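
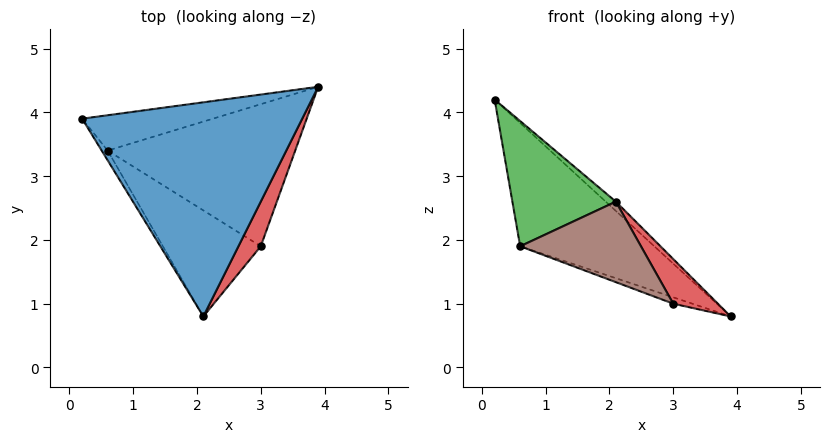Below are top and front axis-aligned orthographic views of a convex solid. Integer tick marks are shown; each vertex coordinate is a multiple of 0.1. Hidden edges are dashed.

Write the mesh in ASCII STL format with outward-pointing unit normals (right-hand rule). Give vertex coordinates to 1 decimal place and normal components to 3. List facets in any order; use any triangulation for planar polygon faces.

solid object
 facet normal 0.674 0.032 0.738
  outer loop
   vertex 2.1 0.8 2.6
   vertex 3.9 4.4 0.8
   vertex 0.2 3.9 4.2
  endloop
 endfacet
 facet normal -0.358 0.898 -0.257
  outer loop
   vertex 0.6 3.4 1.9
   vertex 0.2 3.9 4.2
   vertex 3.9 4.4 0.8
  endloop
 endfacet
 facet normal -0.861 -0.507 -0.039
  outer loop
   vertex 0.6 3.4 1.9
   vertex 2.1 0.8 2.6
   vertex 0.2 3.9 4.2
  endloop
 endfacet
 facet normal 0.905 -0.302 0.302
  outer loop
   vertex 3.0 1.9 1.0
   vertex 3.9 4.4 0.8
   vertex 2.1 0.8 2.6
  endloop
 endfacet
 facet normal -0.327 0.042 -0.944
  outer loop
   vertex 3.0 1.9 1.0
   vertex 0.6 3.4 1.9
   vertex 3.9 4.4 0.8
  endloop
 endfacet
 facet normal -0.560 -0.501 -0.660
  outer loop
   vertex 3.0 1.9 1.0
   vertex 2.1 0.8 2.6
   vertex 0.6 3.4 1.9
  endloop
 endfacet
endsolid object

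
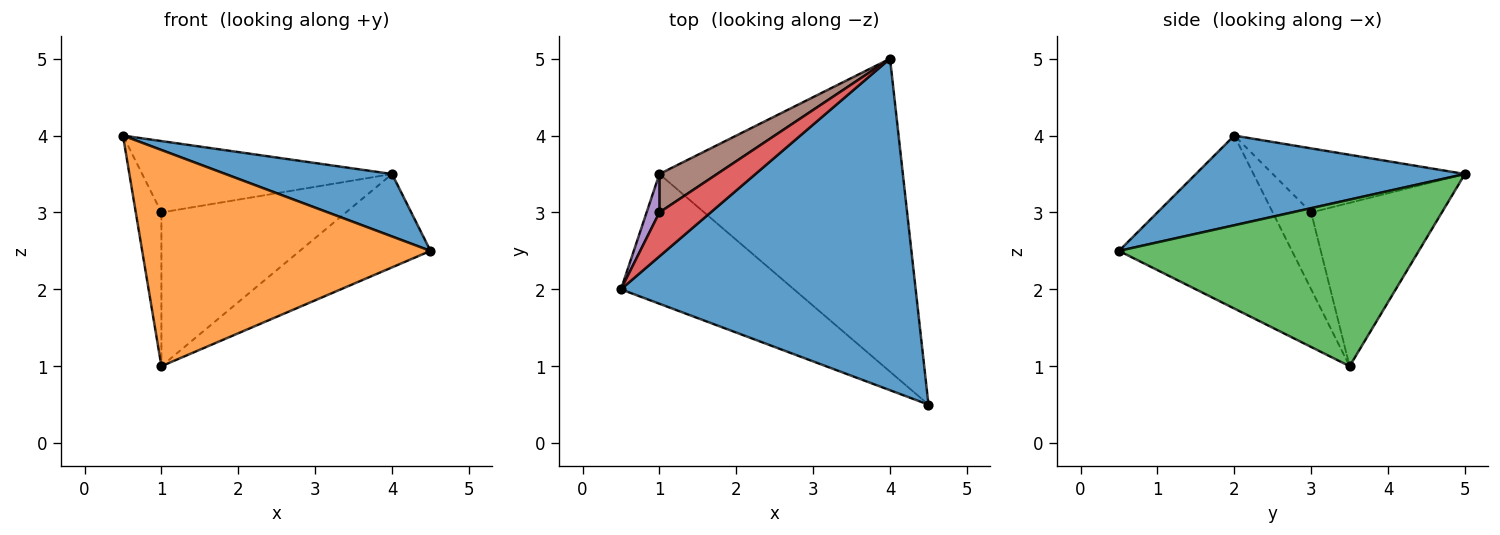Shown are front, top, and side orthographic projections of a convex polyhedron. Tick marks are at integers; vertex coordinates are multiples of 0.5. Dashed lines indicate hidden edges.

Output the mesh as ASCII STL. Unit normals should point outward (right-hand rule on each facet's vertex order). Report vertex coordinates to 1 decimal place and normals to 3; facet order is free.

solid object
 facet normal 0.287 -0.177 0.942
  outer loop
   vertex 4.0 5.0 3.5
   vertex 0.5 2.0 4.0
   vertex 4.5 0.5 2.5
  endloop
 endfacet
 facet normal -0.457 -0.762 -0.457
  outer loop
   vertex 1.0 3.5 1.0
   vertex 4.5 0.5 2.5
   vertex 0.5 2.0 4.0
  endloop
 endfacet
 facet normal 0.548 0.239 -0.801
  outer loop
   vertex 1.0 3.5 1.0
   vertex 4.0 5.0 3.5
   vertex 4.5 0.5 2.5
  endloop
 endfacet
 facet normal -0.548 0.712 0.438
  outer loop
   vertex 1.0 3.0 3.0
   vertex 0.5 2.0 4.0
   vertex 4.0 5.0 3.5
  endloop
 endfacet
 facet normal -0.824 0.549 0.137
  outer loop
   vertex 1.0 3.0 3.0
   vertex 1.0 3.5 1.0
   vertex 0.5 2.0 4.0
  endloop
 endfacet
 facet normal -0.566 0.800 0.200
  outer loop
   vertex 1.0 3.0 3.0
   vertex 4.0 5.0 3.5
   vertex 1.0 3.5 1.0
  endloop
 endfacet
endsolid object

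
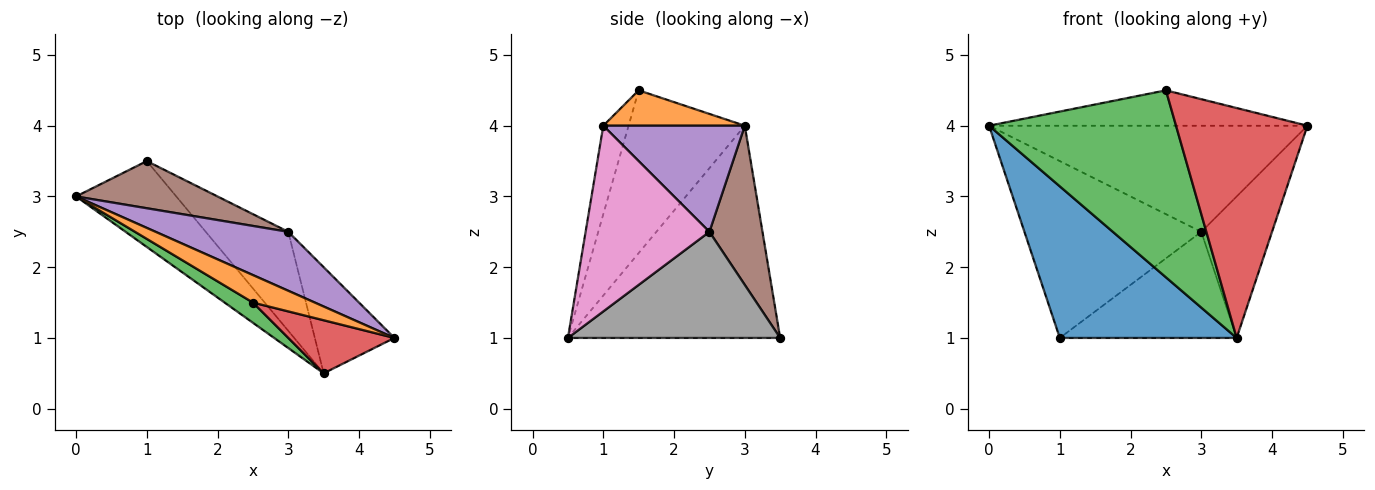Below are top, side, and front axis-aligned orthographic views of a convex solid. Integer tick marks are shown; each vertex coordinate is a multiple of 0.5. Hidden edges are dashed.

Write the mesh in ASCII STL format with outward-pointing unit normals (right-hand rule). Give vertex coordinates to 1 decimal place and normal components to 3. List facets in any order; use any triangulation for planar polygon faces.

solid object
 facet normal -0.722 -0.602 -0.341
  outer loop
   vertex 1.0 3.5 1.0
   vertex 3.5 0.5 1.0
   vertex 0.0 3.0 4.0
  endloop
 endfacet
 facet normal 0.331 0.745 0.579
  outer loop
   vertex 2.5 1.5 4.5
   vertex 4.5 1.0 4.0
   vertex 0.0 3.0 4.0
  endloop
 endfacet
 facet normal -0.526 -0.846 0.091
  outer loop
   vertex 2.5 1.5 4.5
   vertex 0.0 3.0 4.0
   vertex 3.5 0.5 1.0
  endloop
 endfacet
 facet normal -0.184 -0.958 0.221
  outer loop
   vertex 2.5 1.5 4.5
   vertex 3.5 0.5 1.0
   vertex 4.5 1.0 4.0
  endloop
 endfacet
 facet normal 0.362 0.815 0.453
  outer loop
   vertex 3.0 2.5 2.5
   vertex 0.0 3.0 4.0
   vertex 4.5 1.0 4.0
  endloop
 endfacet
 facet normal 0.278 0.928 0.247
  outer loop
   vertex 3.0 2.5 2.5
   vertex 1.0 3.5 1.0
   vertex 0.0 3.0 4.0
  endloop
 endfacet
 facet normal 0.814 0.465 -0.349
  outer loop
   vertex 3.0 2.5 2.5
   vertex 4.5 1.0 4.0
   vertex 3.5 0.5 1.0
  endloop
 endfacet
 facet normal 0.659 0.550 -0.513
  outer loop
   vertex 3.0 2.5 2.5
   vertex 3.5 0.5 1.0
   vertex 1.0 3.5 1.0
  endloop
 endfacet
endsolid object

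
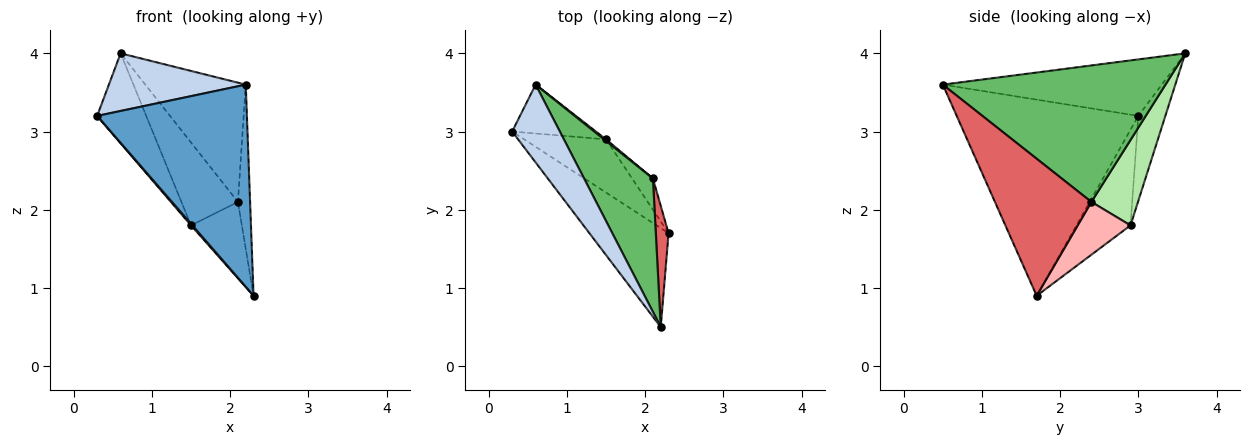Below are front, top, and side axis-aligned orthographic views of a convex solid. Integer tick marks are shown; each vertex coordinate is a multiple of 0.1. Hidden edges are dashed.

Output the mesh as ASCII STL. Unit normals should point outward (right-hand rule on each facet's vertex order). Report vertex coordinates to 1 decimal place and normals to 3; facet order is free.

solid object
 facet normal -0.737 -0.607 -0.297
  outer loop
   vertex 2.2 0.5 3.6
   vertex 0.3 3.0 3.2
   vertex 2.3 1.7 0.9
  endloop
 endfacet
 facet normal -0.690 -0.431 0.582
  outer loop
   vertex 0.6 3.6 4.0
   vertex 0.3 3.0 3.2
   vertex 2.2 0.5 3.6
  endloop
 endfacet
 facet normal -0.760 -0.019 -0.650
  outer loop
   vertex 1.5 2.9 1.8
   vertex 2.3 1.7 0.9
   vertex 0.3 3.0 3.2
  endloop
 endfacet
 facet normal -0.436 0.791 -0.430
  outer loop
   vertex 1.5 2.9 1.8
   vertex 0.3 3.0 3.2
   vertex 0.6 3.6 4.0
  endloop
 endfacet
 facet normal 0.828 0.374 0.418
  outer loop
   vertex 2.1 2.4 2.1
   vertex 0.6 3.6 4.0
   vertex 2.2 0.5 3.6
  endloop
 endfacet
 facet normal 0.636 0.772 0.015
  outer loop
   vertex 2.1 2.4 2.1
   vertex 1.5 2.9 1.8
   vertex 0.6 3.6 4.0
  endloop
 endfacet
 facet normal 0.988 0.125 0.092
  outer loop
   vertex 2.1 2.4 2.1
   vertex 2.2 0.5 3.6
   vertex 2.3 1.7 0.9
  endloop
 endfacet
 facet normal 0.693 0.667 -0.274
  outer loop
   vertex 2.1 2.4 2.1
   vertex 2.3 1.7 0.9
   vertex 1.5 2.9 1.8
  endloop
 endfacet
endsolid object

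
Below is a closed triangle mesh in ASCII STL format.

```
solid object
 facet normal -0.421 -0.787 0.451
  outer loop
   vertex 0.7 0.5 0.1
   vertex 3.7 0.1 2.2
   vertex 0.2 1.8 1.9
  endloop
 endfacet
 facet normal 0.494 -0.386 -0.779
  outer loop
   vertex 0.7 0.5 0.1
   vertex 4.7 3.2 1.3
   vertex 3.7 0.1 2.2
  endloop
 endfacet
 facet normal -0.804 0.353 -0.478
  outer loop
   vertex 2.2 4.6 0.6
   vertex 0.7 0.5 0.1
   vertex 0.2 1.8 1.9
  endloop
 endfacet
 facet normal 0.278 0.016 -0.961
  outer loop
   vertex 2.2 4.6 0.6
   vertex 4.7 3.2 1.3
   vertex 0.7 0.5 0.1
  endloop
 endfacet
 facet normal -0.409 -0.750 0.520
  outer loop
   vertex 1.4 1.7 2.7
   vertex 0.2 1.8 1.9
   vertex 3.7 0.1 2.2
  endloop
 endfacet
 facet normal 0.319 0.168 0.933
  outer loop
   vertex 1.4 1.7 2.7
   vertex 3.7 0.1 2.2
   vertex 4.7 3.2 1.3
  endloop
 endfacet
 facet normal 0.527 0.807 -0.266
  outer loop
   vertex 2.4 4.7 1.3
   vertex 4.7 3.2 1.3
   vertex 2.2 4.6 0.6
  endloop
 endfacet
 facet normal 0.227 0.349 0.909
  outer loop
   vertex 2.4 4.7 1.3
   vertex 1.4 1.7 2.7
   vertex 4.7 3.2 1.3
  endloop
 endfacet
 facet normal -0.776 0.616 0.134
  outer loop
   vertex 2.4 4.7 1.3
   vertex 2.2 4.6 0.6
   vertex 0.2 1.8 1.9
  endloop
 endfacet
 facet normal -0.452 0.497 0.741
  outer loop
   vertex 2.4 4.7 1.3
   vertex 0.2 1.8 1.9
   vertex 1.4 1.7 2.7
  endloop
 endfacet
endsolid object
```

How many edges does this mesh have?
15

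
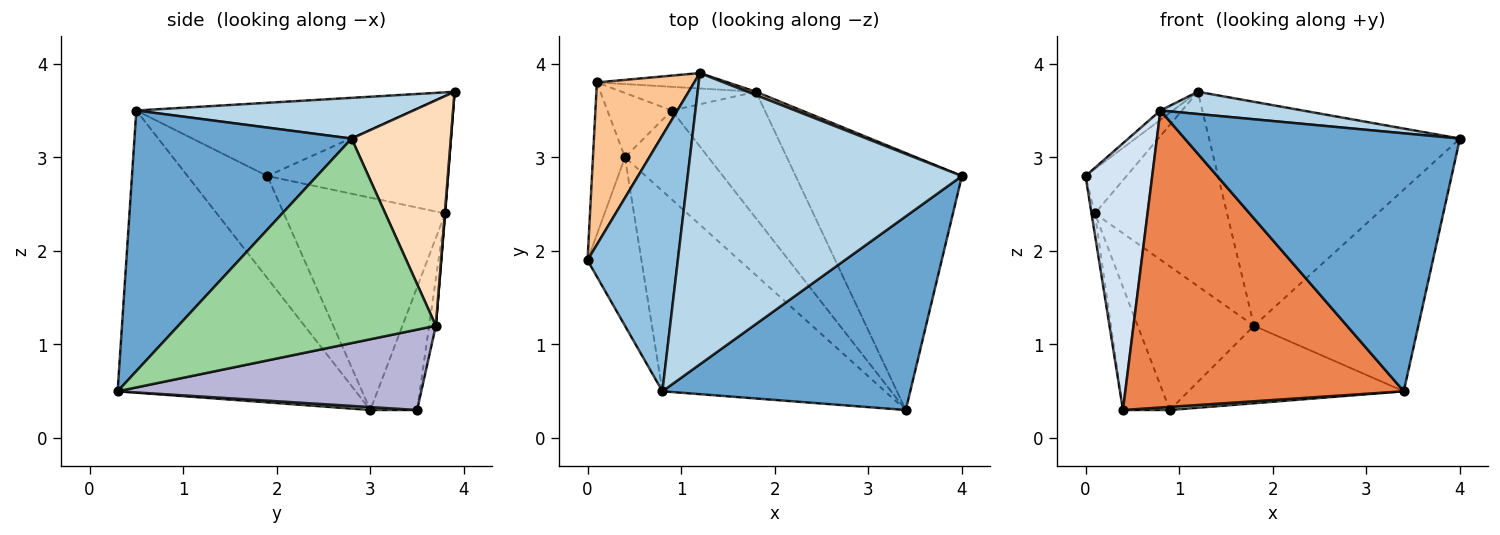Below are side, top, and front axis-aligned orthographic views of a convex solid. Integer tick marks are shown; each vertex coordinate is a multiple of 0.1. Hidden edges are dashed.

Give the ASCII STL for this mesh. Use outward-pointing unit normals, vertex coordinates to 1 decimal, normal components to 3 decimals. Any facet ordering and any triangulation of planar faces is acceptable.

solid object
 facet normal 0.534 -0.676 0.508
  outer loop
   vertex 0.8 0.5 3.5
   vertex 3.4 0.3 0.5
   vertex 4.0 2.8 3.2
  endloop
 endfacet
 facet normal -0.630 0.028 0.776
  outer loop
   vertex 0.8 0.5 3.5
   vertex 1.2 3.9 3.7
   vertex 0.0 1.9 2.8
  endloop
 endfacet
 facet normal 0.147 -0.075 0.986
  outer loop
   vertex 0.8 0.5 3.5
   vertex 4.0 2.8 3.2
   vertex 1.2 3.9 3.7
  endloop
 endfacet
 facet normal -0.711 -0.594 -0.375
  outer loop
   vertex 0.8 0.5 3.5
   vertex 0.0 1.9 2.8
   vertex 0.4 3.0 0.3
  endloop
 endfacet
 facet normal -0.578 -0.676 -0.456
  outer loop
   vertex 0.8 0.5 3.5
   vertex 0.4 3.0 0.3
   vertex 3.4 0.3 0.5
  endloop
 endfacet
 facet normal -0.989 0.021 -0.149
  outer loop
   vertex 0.1 3.8 2.4
   vertex 0.4 3.0 0.3
   vertex 0.0 1.9 2.8
  endloop
 endfacet
 facet normal -0.758 0.172 0.629
  outer loop
   vertex 0.1 3.8 2.4
   vertex 0.0 1.9 2.8
   vertex 1.2 3.9 3.7
  endloop
 endfacet
 facet normal 0.368 0.930 0.014
  outer loop
   vertex 1.8 3.7 1.2
   vertex 1.2 3.9 3.7
   vertex 4.0 2.8 3.2
  endloop
 endfacet
 facet normal 0.003 0.997 -0.079
  outer loop
   vertex 1.8 3.7 1.2
   vertex 0.1 3.8 2.4
   vertex 1.2 3.9 3.7
  endloop
 endfacet
 facet normal 0.695 0.444 -0.565
  outer loop
   vertex 1.8 3.7 1.2
   vertex 4.0 2.8 3.2
   vertex 3.4 0.3 0.5
  endloop
 endfacet
 facet normal 0.035 -0.035 -0.999
  outer loop
   vertex 0.9 3.5 0.3
   vertex 3.4 0.3 0.5
   vertex 0.4 3.0 0.3
  endloop
 endfacet
 facet normal -0.663 0.663 -0.347
  outer loop
   vertex 0.9 3.5 0.3
   vertex 0.4 3.0 0.3
   vertex 0.1 3.8 2.4
  endloop
 endfacet
 facet normal -0.057 0.985 -0.162
  outer loop
   vertex 0.9 3.5 0.3
   vertex 0.1 3.8 2.4
   vertex 1.8 3.7 1.2
  endloop
 endfacet
 facet normal 0.593 0.420 -0.687
  outer loop
   vertex 0.9 3.5 0.3
   vertex 1.8 3.7 1.2
   vertex 3.4 0.3 0.5
  endloop
 endfacet
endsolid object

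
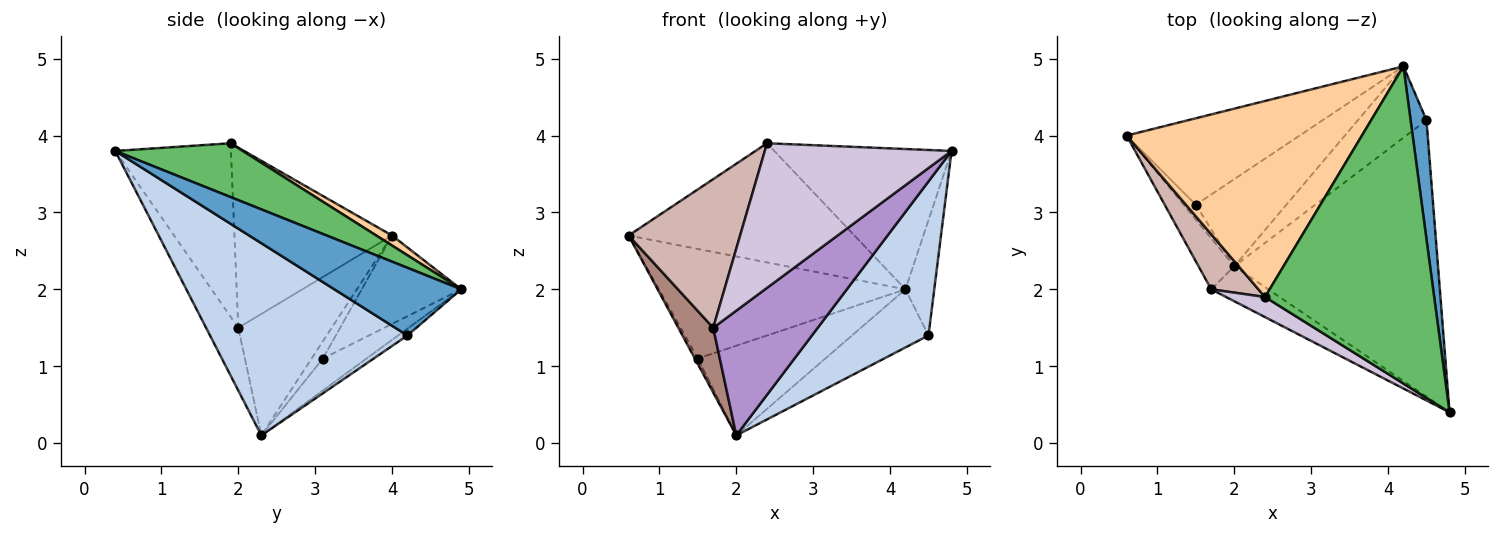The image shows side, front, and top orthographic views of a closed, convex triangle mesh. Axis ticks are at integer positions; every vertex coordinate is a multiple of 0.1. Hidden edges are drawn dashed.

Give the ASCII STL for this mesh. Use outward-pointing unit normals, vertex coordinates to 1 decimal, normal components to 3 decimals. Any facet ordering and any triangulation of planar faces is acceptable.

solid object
 facet normal 0.951 0.216 0.223
  outer loop
   vertex 4.5 4.2 1.4
   vertex 4.2 4.9 2.0
   vertex 4.8 0.4 3.8
  endloop
 endfacet
 facet normal 0.636 -0.376 -0.674
  outer loop
   vertex 4.5 4.2 1.4
   vertex 4.8 0.4 3.8
   vertex 2.0 2.3 0.1
  endloop
 endfacet
 facet normal -0.077 0.630 -0.773
  outer loop
   vertex 4.5 4.2 1.4
   vertex 2.0 2.3 0.1
   vertex 4.2 4.9 2.0
  endloop
 endfacet
 facet normal 0.036 0.519 0.854
  outer loop
   vertex 2.4 1.9 3.9
   vertex 4.2 4.9 2.0
   vertex 0.6 4.0 2.7
  endloop
 endfacet
 facet normal 0.279 0.388 0.878
  outer loop
   vertex 2.4 1.9 3.9
   vertex 4.8 0.4 3.8
   vertex 4.2 4.9 2.0
  endloop
 endfacet
 facet normal -0.302 0.748 -0.591
  outer loop
   vertex 1.5 3.1 1.1
   vertex 0.6 4.0 2.7
   vertex 4.2 4.9 2.0
  endloop
 endfacet
 facet normal -0.797 0.210 -0.566
  outer loop
   vertex 1.5 3.1 1.1
   vertex 2.0 2.3 0.1
   vertex 0.6 4.0 2.7
  endloop
 endfacet
 facet normal -0.239 0.697 -0.677
  outer loop
   vertex 1.5 3.1 1.1
   vertex 4.2 4.9 2.0
   vertex 2.0 2.3 0.1
  endloop
 endfacet
 facet normal -0.284 -0.923 -0.259
  outer loop
   vertex 1.7 2.0 1.5
   vertex 2.0 2.3 0.1
   vertex 4.8 0.4 3.8
  endloop
 endfacet
 facet normal -0.523 -0.844 0.117
  outer loop
   vertex 1.7 2.0 1.5
   vertex 4.8 0.4 3.8
   vertex 2.4 1.9 3.9
  endloop
 endfacet
 facet normal -0.903 -0.337 -0.266
  outer loop
   vertex 1.7 2.0 1.5
   vertex 0.6 4.0 2.7
   vertex 2.0 2.3 0.1
  endloop
 endfacet
 facet normal -0.798 -0.565 0.209
  outer loop
   vertex 1.7 2.0 1.5
   vertex 2.4 1.9 3.9
   vertex 0.6 4.0 2.7
  endloop
 endfacet
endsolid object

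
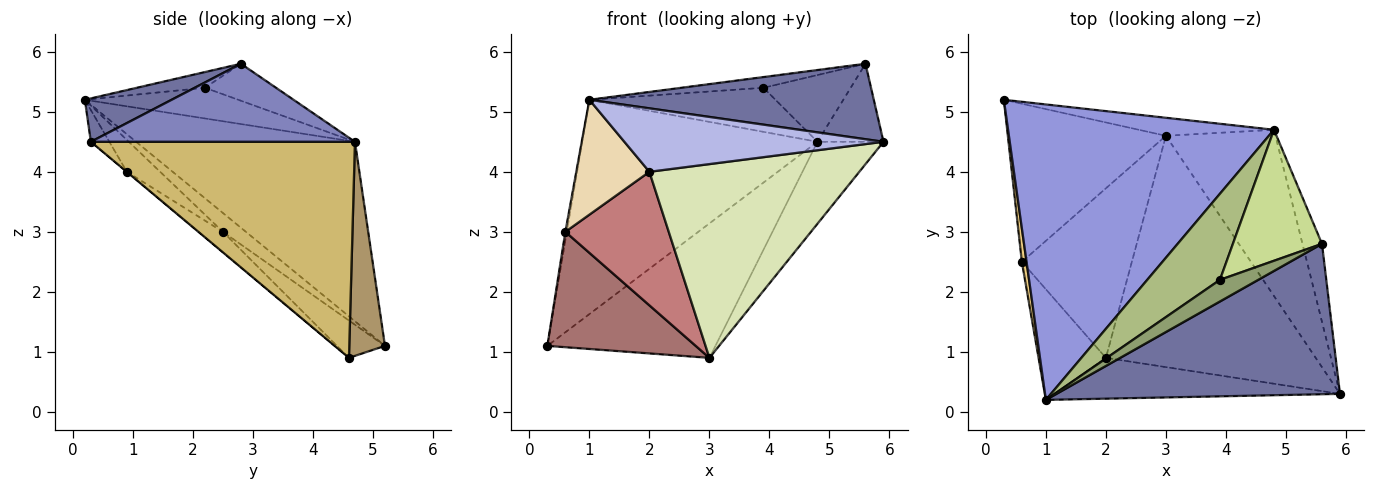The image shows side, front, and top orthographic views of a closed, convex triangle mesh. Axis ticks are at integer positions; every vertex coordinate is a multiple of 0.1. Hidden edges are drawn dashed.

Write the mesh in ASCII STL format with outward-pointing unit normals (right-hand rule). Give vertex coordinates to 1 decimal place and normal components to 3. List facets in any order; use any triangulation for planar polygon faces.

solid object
 facet normal 0.136 -0.444 0.886
  outer loop
   vertex 5.6 2.8 5.8
   vertex 1.0 0.2 5.2
   vertex 5.9 0.3 4.5
  endloop
 endfacet
 facet normal 0.943 0.236 -0.236
  outer loop
   vertex 4.8 4.7 4.5
   vertex 5.6 2.8 5.8
   vertex 5.9 0.3 4.5
  endloop
 endfacet
 facet normal -0.479 0.515 0.710
  outer loop
   vertex 4.8 4.7 4.5
   vertex 0.3 5.2 1.1
   vertex 1.0 0.2 5.2
  endloop
 endfacet
 facet normal -0.060 -0.840 -0.540
  outer loop
   vertex 2.0 0.9 4.0
   vertex 5.9 0.3 4.5
   vertex 1.0 0.2 5.2
  endloop
 endfacet
 facet normal -0.345 0.416 0.842
  outer loop
   vertex 3.9 2.2 5.4
   vertex 1.0 0.2 5.2
   vertex 5.6 2.8 5.8
  endloop
 endfacet
 facet normal -0.352 0.427 0.833
  outer loop
   vertex 3.9 2.2 5.4
   vertex 4.8 4.7 4.5
   vertex 1.0 0.2 5.2
  endloop
 endfacet
 facet normal -0.347 0.426 0.836
  outer loop
   vertex 3.9 2.2 5.4
   vertex 5.6 2.8 5.8
   vertex 4.8 4.7 4.5
  endloop
 endfacet
 facet normal -0.001 -0.642 -0.767
  outer loop
   vertex 3.0 4.6 0.9
   vertex 5.9 0.3 4.5
   vertex 2.0 0.9 4.0
  endloop
 endfacet
 facet normal 0.206 0.970 -0.130
  outer loop
   vertex 3.0 4.6 0.9
   vertex 0.3 5.2 1.1
   vertex 4.8 4.7 4.5
  endloop
 endfacet
 facet normal 0.871 0.218 -0.441
  outer loop
   vertex 3.0 4.6 0.9
   vertex 4.8 4.7 4.5
   vertex 5.9 0.3 4.5
  endloop
 endfacet
 facet normal -0.969 0.062 0.241
  outer loop
   vertex 0.6 2.5 3.0
   vertex 1.0 0.2 5.2
   vertex 0.3 5.2 1.1
  endloop
 endfacet
 facet normal -0.312 -0.685 -0.659
  outer loop
   vertex 0.6 2.5 3.0
   vertex 2.0 0.9 4.0
   vertex 1.0 0.2 5.2
  endloop
 endfacet
 facet normal -0.187 -0.579 -0.793
  outer loop
   vertex 0.6 2.5 3.0
   vertex 0.3 5.2 1.1
   vertex 3.0 4.6 0.9
  endloop
 endfacet
 facet normal -0.144 -0.612 -0.777
  outer loop
   vertex 0.6 2.5 3.0
   vertex 3.0 4.6 0.9
   vertex 2.0 0.9 4.0
  endloop
 endfacet
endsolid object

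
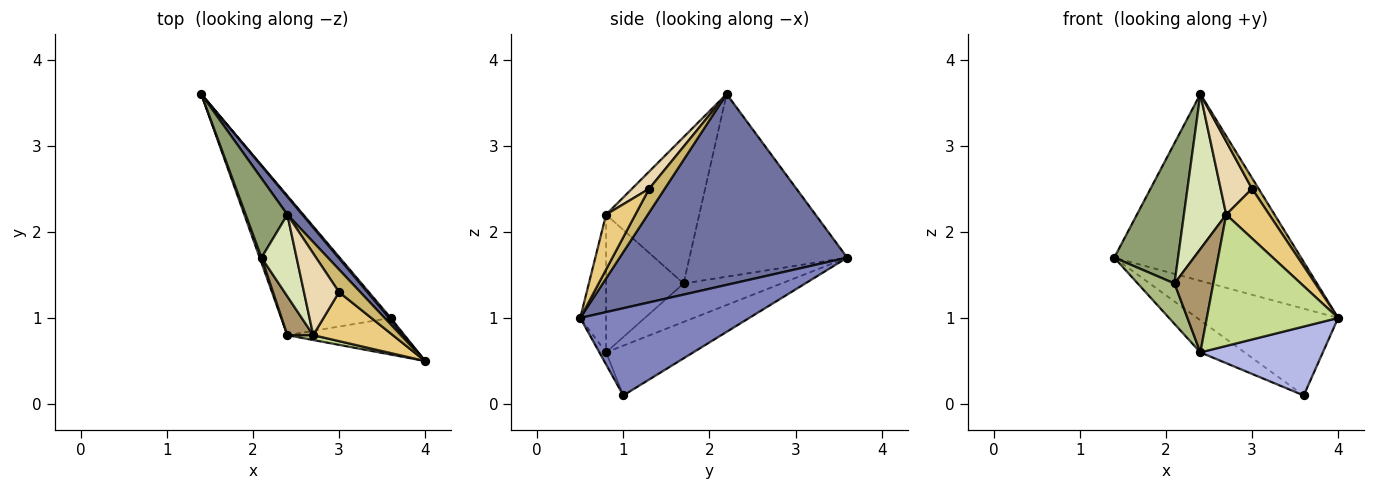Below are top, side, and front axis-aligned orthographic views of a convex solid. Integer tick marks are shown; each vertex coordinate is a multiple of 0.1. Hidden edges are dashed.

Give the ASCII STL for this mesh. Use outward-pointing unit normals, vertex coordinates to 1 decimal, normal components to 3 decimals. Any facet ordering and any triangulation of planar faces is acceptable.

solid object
 facet normal 0.771 0.633 0.061
  outer loop
   vertex 2.4 2.2 3.6
   vertex 4.0 0.5 1.0
   vertex 1.4 3.6 1.7
  endloop
 endfacet
 facet normal 0.768 0.641 0.015
  outer loop
   vertex 3.6 1.0 0.1
   vertex 1.4 3.6 1.7
   vertex 4.0 0.5 1.0
  endloop
 endfacet
 facet normal -0.405 0.205 -0.891
  outer loop
   vertex 2.4 0.8 0.6
   vertex 1.4 3.6 1.7
   vertex 3.6 1.0 0.1
  endloop
 endfacet
 facet normal -0.048 -0.882 -0.469
  outer loop
   vertex 2.4 0.8 0.6
   vertex 3.6 1.0 0.1
   vertex 4.0 0.5 1.0
  endloop
 endfacet
 facet normal -0.907 -0.367 0.207
  outer loop
   vertex 2.1 1.7 1.4
   vertex 2.4 2.2 3.6
   vertex 1.4 3.6 1.7
  endloop
 endfacet
 facet normal -0.935 -0.352 0.045
  outer loop
   vertex 2.1 1.7 1.4
   vertex 1.4 3.6 1.7
   vertex 2.4 0.8 0.6
  endloop
 endfacet
 facet normal -0.193 -0.981 0.036
  outer loop
   vertex 2.7 0.8 2.2
   vertex 2.4 0.8 0.6
   vertex 4.0 0.5 1.0
  endloop
 endfacet
 facet normal -0.890 -0.404 0.213
  outer loop
   vertex 2.7 0.8 2.2
   vertex 2.4 2.2 3.6
   vertex 2.1 1.7 1.4
  endloop
 endfacet
 facet normal -0.882 -0.441 0.165
  outer loop
   vertex 2.7 0.8 2.2
   vertex 2.1 1.7 1.4
   vertex 2.4 0.8 0.6
  endloop
 endfacet
 facet normal 0.711 -0.302 0.635
  outer loop
   vertex 3.0 1.3 2.5
   vertex 4.0 0.5 1.0
   vertex 2.4 2.2 3.6
  endloop
 endfacet
 facet normal 0.436 -0.641 0.632
  outer loop
   vertex 3.0 1.3 2.5
   vertex 2.7 0.8 2.2
   vertex 4.0 0.5 1.0
  endloop
 endfacet
 facet normal 0.344 -0.626 0.700
  outer loop
   vertex 3.0 1.3 2.5
   vertex 2.4 2.2 3.6
   vertex 2.7 0.8 2.2
  endloop
 endfacet
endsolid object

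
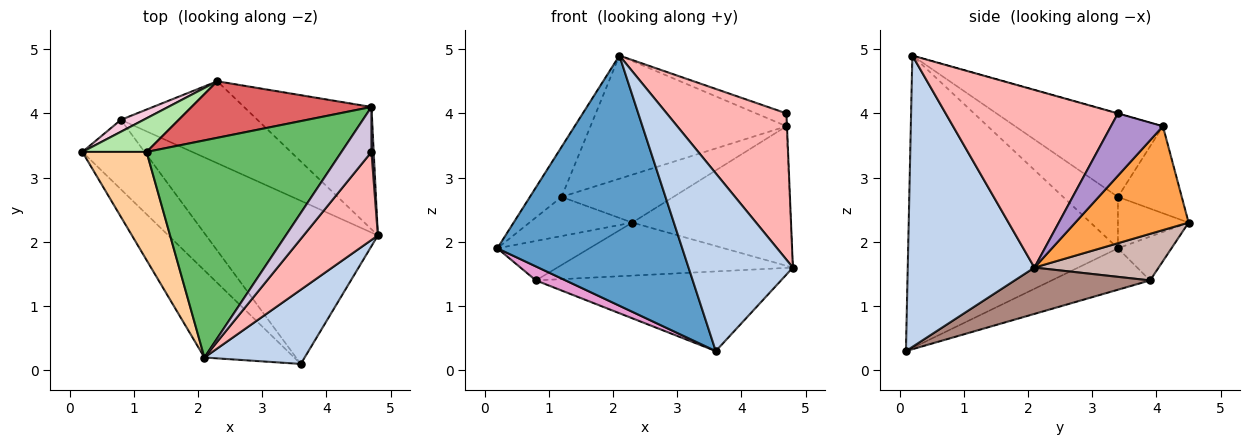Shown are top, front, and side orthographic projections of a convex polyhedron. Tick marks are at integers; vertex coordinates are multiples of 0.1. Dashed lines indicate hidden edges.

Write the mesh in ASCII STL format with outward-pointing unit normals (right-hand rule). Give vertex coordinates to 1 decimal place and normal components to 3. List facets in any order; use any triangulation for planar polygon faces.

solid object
 facet normal -0.731 -0.644 -0.224
  outer loop
   vertex 3.6 0.1 0.3
   vertex 2.1 0.2 4.9
   vertex 0.2 3.4 1.9
  endloop
 endfacet
 facet normal 0.746 -0.614 0.257
  outer loop
   vertex 3.6 0.1 0.3
   vertex 4.8 2.1 1.6
   vertex 2.1 0.2 4.9
  endloop
 endfacet
 facet normal 0.473 0.662 -0.581
  outer loop
   vertex 2.3 4.5 2.3
   vertex 4.7 4.1 3.8
   vertex 4.8 2.1 1.6
  endloop
 endfacet
 facet normal -0.588 0.340 0.734
  outer loop
   vertex 1.2 3.4 2.7
   vertex 0.2 3.4 1.9
   vertex 2.1 0.2 4.9
  endloop
 endfacet
 facet normal -0.349 0.462 0.815
  outer loop
   vertex 1.2 3.4 2.7
   vertex 2.1 0.2 4.9
   vertex 4.7 4.1 3.8
  endloop
 endfacet
 facet normal -0.462 0.672 0.578
  outer loop
   vertex 1.2 3.4 2.7
   vertex 2.3 4.5 2.3
   vertex 0.2 3.4 1.9
  endloop
 endfacet
 facet normal -0.346 0.607 0.716
  outer loop
   vertex 1.2 3.4 2.7
   vertex 4.7 4.1 3.8
   vertex 2.3 4.5 2.3
  endloop
 endfacet
 facet normal 0.777 -0.540 0.325
  outer loop
   vertex 4.7 3.4 4.0
   vertex 2.1 0.2 4.9
   vertex 4.8 2.1 1.6
  endloop
 endfacet
 facet normal 0.999 0.010 0.036
  outer loop
   vertex 4.7 3.4 4.0
   vertex 4.8 2.1 1.6
   vertex 4.7 4.1 3.8
  endloop
 endfacet
 facet normal -0.005 0.275 0.962
  outer loop
   vertex 4.7 3.4 4.0
   vertex 4.7 4.1 3.8
   vertex 2.1 0.2 4.9
  endloop
 endfacet
 facet normal 0.236 0.426 -0.873
  outer loop
   vertex 0.8 3.9 1.4
   vertex 4.8 2.1 1.6
   vertex 3.6 0.1 0.3
  endloop
 endfacet
 facet normal 0.275 0.522 -0.807
  outer loop
   vertex 0.8 3.9 1.4
   vertex 2.3 4.5 2.3
   vertex 4.8 2.1 1.6
  endloop
 endfacet
 facet normal -0.547 -0.165 -0.821
  outer loop
   vertex 0.8 3.9 1.4
   vertex 3.6 0.1 0.3
   vertex 0.2 3.4 1.9
  endloop
 endfacet
 facet normal -0.486 0.836 0.253
  outer loop
   vertex 0.8 3.9 1.4
   vertex 0.2 3.4 1.9
   vertex 2.3 4.5 2.3
  endloop
 endfacet
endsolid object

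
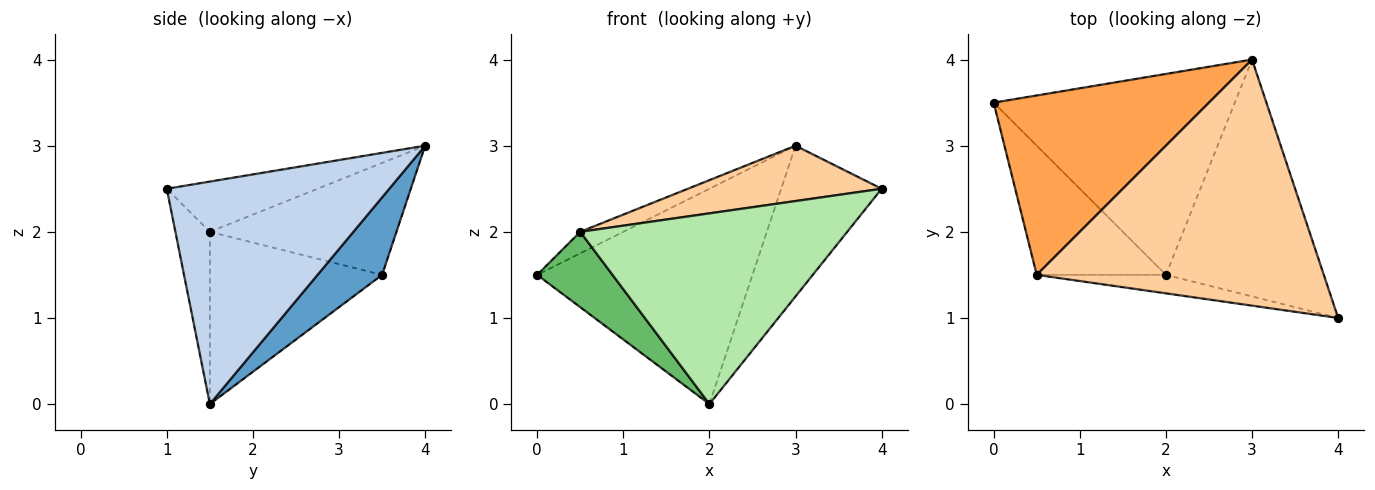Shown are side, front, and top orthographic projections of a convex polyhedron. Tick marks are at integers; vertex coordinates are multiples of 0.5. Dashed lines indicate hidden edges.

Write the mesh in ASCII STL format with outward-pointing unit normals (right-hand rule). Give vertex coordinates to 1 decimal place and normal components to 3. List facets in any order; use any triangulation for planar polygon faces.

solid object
 facet normal 0.214 0.714 -0.666
  outer loop
   vertex 2.0 1.5 0.0
   vertex 0.0 3.5 1.5
   vertex 3.0 4.0 3.0
  endloop
 endfacet
 facet normal 0.765 0.346 -0.543
  outer loop
   vertex 2.0 1.5 0.0
   vertex 3.0 4.0 3.0
   vertex 4.0 1.0 2.5
  endloop
 endfacet
 facet normal -0.459 0.106 0.882
  outer loop
   vertex 0.5 1.5 2.0
   vertex 3.0 4.0 3.0
   vertex 0.0 3.5 1.5
  endloop
 endfacet
 facet normal -0.168 -0.216 0.962
  outer loop
   vertex 0.5 1.5 2.0
   vertex 4.0 1.0 2.5
   vertex 3.0 4.0 3.0
  endloop
 endfacet
 facet normal -0.755 -0.330 -0.566
  outer loop
   vertex 0.5 1.5 2.0
   vertex 0.0 3.5 1.5
   vertex 2.0 1.5 0.0
  endloop
 endfacet
 facet normal -0.127 -0.987 -0.096
  outer loop
   vertex 0.5 1.5 2.0
   vertex 2.0 1.5 0.0
   vertex 4.0 1.0 2.5
  endloop
 endfacet
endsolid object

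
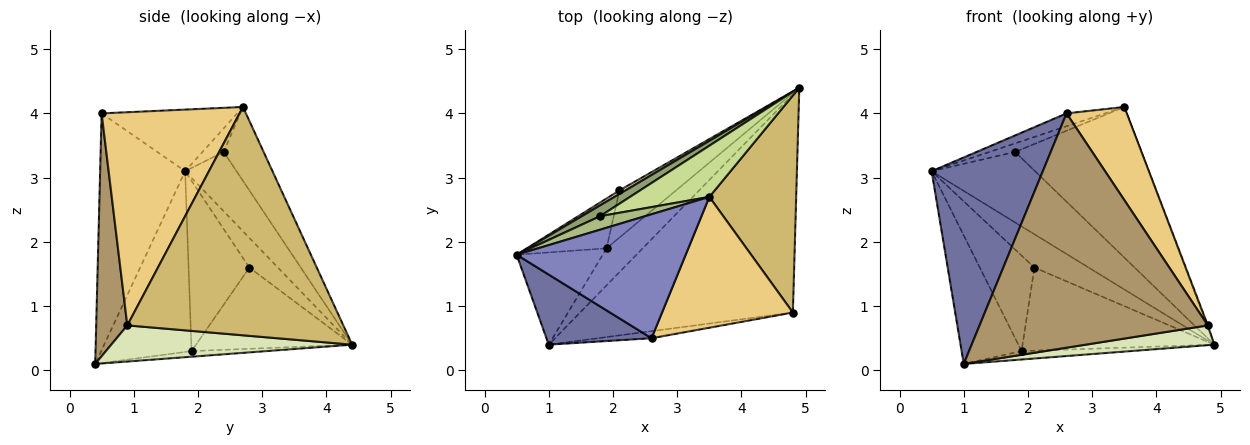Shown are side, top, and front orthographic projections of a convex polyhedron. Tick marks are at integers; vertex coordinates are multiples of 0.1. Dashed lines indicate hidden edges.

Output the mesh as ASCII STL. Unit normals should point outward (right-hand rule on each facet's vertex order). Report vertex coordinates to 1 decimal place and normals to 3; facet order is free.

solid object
 facet normal -0.586 -0.767 0.260
  outer loop
   vertex 2.6 0.5 4.0
   vertex 0.5 1.8 3.1
   vertex 1.0 0.4 0.1
  endloop
 endfacet
 facet normal -0.341 0.097 0.935
  outer loop
   vertex 2.6 0.5 4.0
   vertex 3.5 2.7 4.1
   vertex 0.5 1.8 3.1
  endloop
 endfacet
 facet normal -0.774 0.514 -0.369
  outer loop
   vertex 1.9 1.9 0.3
   vertex 1.0 0.4 0.1
   vertex 0.5 1.8 3.1
  endloop
 endfacet
 facet normal -0.150 0.219 -0.964
  outer loop
   vertex 1.9 1.9 0.3
   vertex 4.9 4.4 0.4
   vertex 1.0 0.4 0.1
  endloop
 endfacet
 facet normal -0.441 0.887 0.136
  outer loop
   vertex 1.8 2.4 3.4
   vertex 4.9 4.4 0.4
   vertex 0.5 1.8 3.1
  endloop
 endfacet
 facet normal -0.404 0.490 0.772
  outer loop
   vertex 1.8 2.4 3.4
   vertex 0.5 1.8 3.1
   vertex 3.5 2.7 4.1
  endloop
 endfacet
 facet normal -0.287 0.907 0.308
  outer loop
   vertex 1.8 2.4 3.4
   vertex 3.5 2.7 4.1
   vertex 4.9 4.4 0.4
  endloop
 endfacet
 facet normal 0.167 -0.089 -0.982
  outer loop
   vertex 4.8 0.9 0.7
   vertex 1.0 0.4 0.1
   vertex 4.9 4.4 0.4
  endloop
 endfacet
 facet normal 0.135 -0.990 -0.030
  outer loop
   vertex 4.8 0.9 0.7
   vertex 2.6 0.5 4.0
   vertex 1.0 0.4 0.1
  endloop
 endfacet
 facet normal 0.935 0.004 0.355
  outer loop
   vertex 4.8 0.9 0.7
   vertex 4.9 4.4 0.4
   vertex 3.5 2.7 4.1
  endloop
 endfacet
 facet normal 0.799 -0.349 0.490
  outer loop
   vertex 4.8 0.9 0.7
   vertex 3.5 2.7 4.1
   vertex 2.6 0.5 4.0
  endloop
 endfacet
 facet normal -0.464 0.881 0.093
  outer loop
   vertex 2.1 2.8 1.6
   vertex 0.5 1.8 3.1
   vertex 4.9 4.4 0.4
  endloop
 endfacet
 facet normal -0.703 0.631 -0.329
  outer loop
   vertex 2.1 2.8 1.6
   vertex 1.9 1.9 0.3
   vertex 0.5 1.8 3.1
  endloop
 endfacet
 facet normal -0.578 0.710 -0.402
  outer loop
   vertex 2.1 2.8 1.6
   vertex 4.9 4.4 0.4
   vertex 1.9 1.9 0.3
  endloop
 endfacet
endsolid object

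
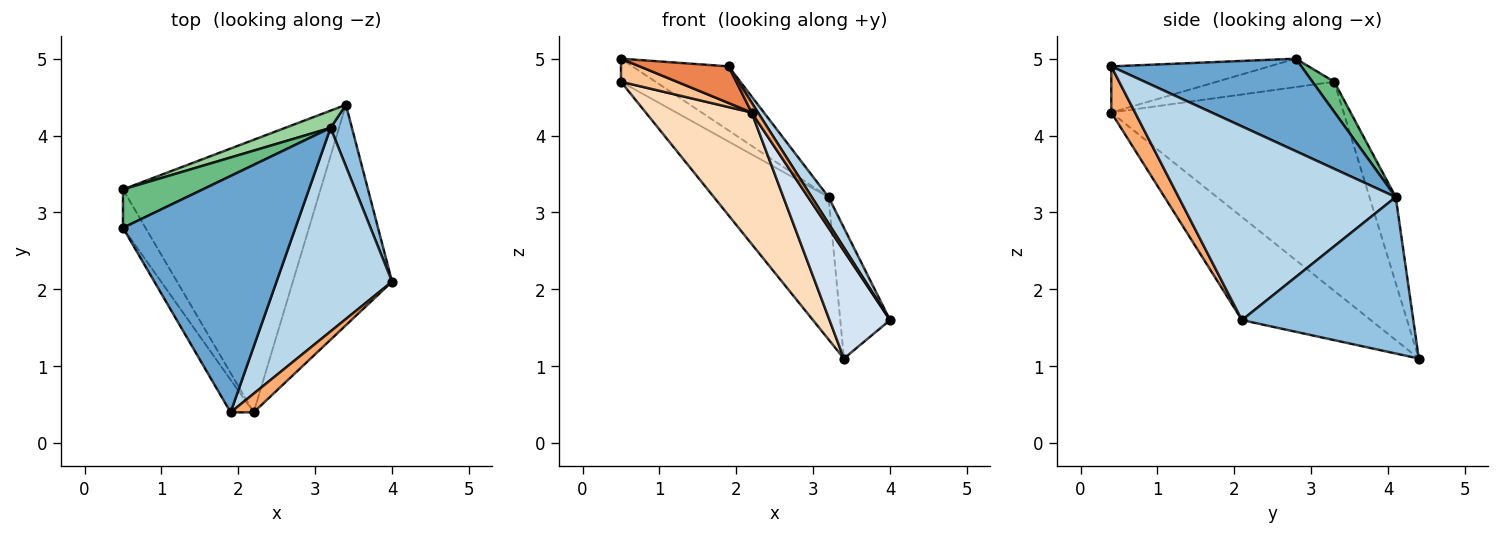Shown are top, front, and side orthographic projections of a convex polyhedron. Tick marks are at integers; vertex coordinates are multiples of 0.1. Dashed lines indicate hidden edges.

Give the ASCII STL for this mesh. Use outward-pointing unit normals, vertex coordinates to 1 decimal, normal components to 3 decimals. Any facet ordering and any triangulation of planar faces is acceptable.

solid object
 facet normal 0.460 0.232 0.857
  outer loop
   vertex 3.2 4.1 3.2
   vertex 0.5 2.8 5.0
   vertex 1.9 0.4 4.9
  endloop
 endfacet
 facet normal 0.952 0.277 0.130
  outer loop
   vertex 3.2 4.1 3.2
   vertex 4.0 2.1 1.6
   vertex 3.4 4.4 1.1
  endloop
 endfacet
 facet normal 0.857 -0.066 0.511
  outer loop
   vertex 3.2 4.1 3.2
   vertex 1.9 0.4 4.9
   vertex 4.0 2.1 1.6
  endloop
 endfacet
 facet normal -0.682 -0.321 -0.657
  outer loop
   vertex 2.2 0.4 4.3
   vertex 3.4 4.4 1.1
   vertex 4.0 2.1 1.6
  endloop
 endfacet
 facet normal -0.799 -0.449 -0.400
  outer loop
   vertex 2.2 0.4 4.3
   vertex 1.9 0.4 4.9
   vertex 0.5 2.8 5.0
  endloop
 endfacet
 facet normal 0.870 -0.230 0.435
  outer loop
   vertex 2.2 0.4 4.3
   vertex 4.0 2.1 1.6
   vertex 1.9 0.4 4.9
  endloop
 endfacet
 facet normal -0.734 -0.350 -0.583
  outer loop
   vertex 0.5 3.3 4.7
   vertex 2.2 0.4 4.3
   vertex 0.5 2.8 5.0
  endloop
 endfacet
 facet normal -0.690 -0.315 -0.652
  outer loop
   vertex 0.5 3.3 4.7
   vertex 3.4 4.4 1.1
   vertex 2.2 0.4 4.3
  endloop
 endfacet
 facet normal 0.308 0.489 0.816
  outer loop
   vertex 0.5 3.3 4.7
   vertex 0.5 2.8 5.0
   vertex 3.2 4.1 3.2
  endloop
 endfacet
 facet normal -0.222 0.968 0.117
  outer loop
   vertex 0.5 3.3 4.7
   vertex 3.2 4.1 3.2
   vertex 3.4 4.4 1.1
  endloop
 endfacet
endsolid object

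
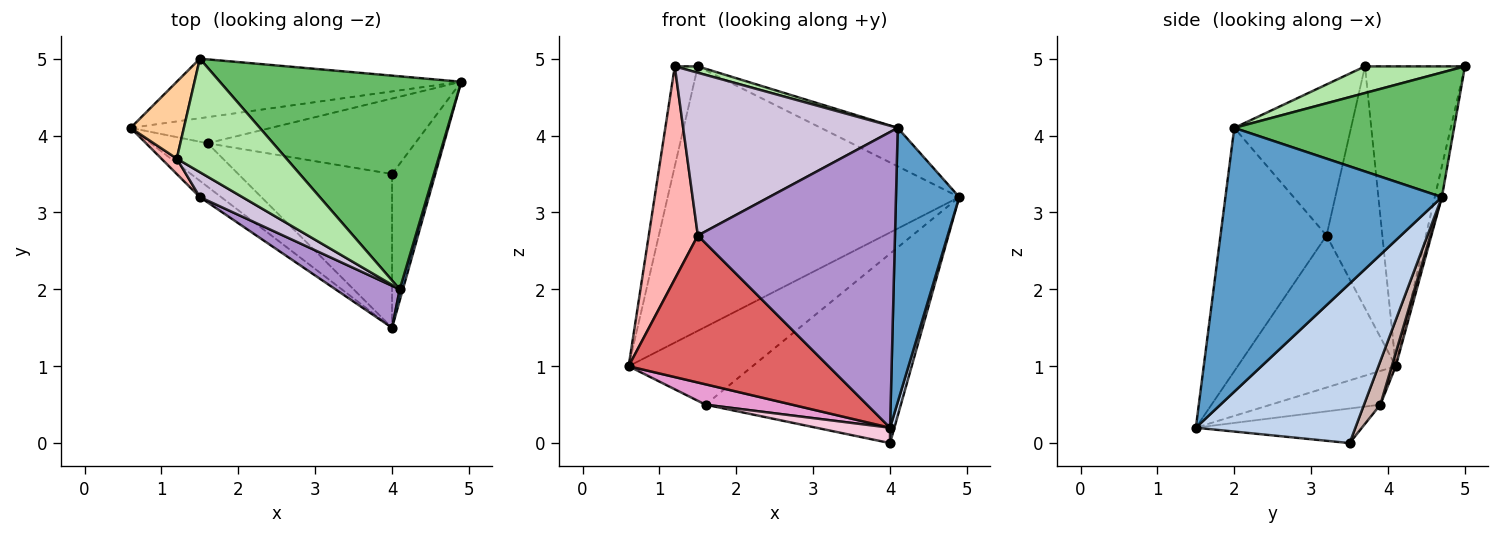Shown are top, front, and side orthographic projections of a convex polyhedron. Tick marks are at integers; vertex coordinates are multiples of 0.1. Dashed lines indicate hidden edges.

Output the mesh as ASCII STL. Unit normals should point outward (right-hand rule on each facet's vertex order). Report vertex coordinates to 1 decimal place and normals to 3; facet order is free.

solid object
 facet normal 0.960 -0.281 0.011
  outer loop
   vertex 4.1 2.0 4.1
   vertex 4.0 1.5 0.2
   vertex 4.9 4.7 3.2
  endloop
 endfacet
 facet normal 0.965 -0.026 -0.262
  outer loop
   vertex 4.0 3.5 0.0
   vertex 4.9 4.7 3.2
   vertex 4.0 1.5 0.2
  endloop
 endfacet
 facet normal -0.024 0.975 -0.220
  outer loop
   vertex 1.5 5.0 4.9
   vertex 4.9 4.7 3.2
   vertex 0.6 4.1 1.0
  endloop
 endfacet
 facet normal -0.960 0.222 0.170
  outer loop
   vertex 1.5 5.0 4.9
   vertex 0.6 4.1 1.0
   vertex 1.2 3.7 4.9
  endloop
 endfacet
 facet normal 0.453 0.158 0.877
  outer loop
   vertex 1.5 5.0 4.9
   vertex 4.1 2.0 4.1
   vertex 4.9 4.7 3.2
  endloop
 endfacet
 facet normal 0.236 -0.054 0.970
  outer loop
   vertex 1.5 5.0 4.9
   vertex 1.2 3.7 4.9
   vertex 4.1 2.0 4.1
  endloop
 endfacet
 facet normal -0.618 -0.781 -0.087
  outer loop
   vertex 1.5 3.2 2.7
   vertex 0.6 4.1 1.0
   vertex 4.0 1.5 0.2
  endloop
 endfacet
 facet normal -0.750 -0.660 0.048
  outer loop
   vertex 1.5 3.2 2.7
   vertex 1.2 3.7 4.9
   vertex 0.6 4.1 1.0
  endloop
 endfacet
 facet normal -0.470 -0.874 0.124
  outer loop
   vertex 1.5 3.2 2.7
   vertex 4.0 1.5 0.2
   vertex 4.1 2.0 4.1
  endloop
 endfacet
 facet normal -0.474 -0.871 0.133
  outer loop
   vertex 1.5 3.2 2.7
   vertex 4.1 2.0 4.1
   vertex 1.2 3.7 4.9
  endloop
 endfacet
 facet normal 0.030 0.948 -0.318
  outer loop
   vertex 1.6 3.9 0.5
   vertex 0.6 4.1 1.0
   vertex 4.9 4.7 3.2
  endloop
 endfacet
 facet normal 0.077 0.926 -0.369
  outer loop
   vertex 1.6 3.9 0.5
   vertex 4.9 4.7 3.2
   vertex 4.0 3.5 0.0
  endloop
 endfacet
 facet normal -0.474 -0.374 -0.798
  outer loop
   vertex 1.6 3.9 0.5
   vertex 4.0 1.5 0.2
   vertex 0.6 4.1 1.0
  endloop
 endfacet
 facet normal -0.218 -0.097 -0.971
  outer loop
   vertex 1.6 3.9 0.5
   vertex 4.0 3.5 0.0
   vertex 4.0 1.5 0.2
  endloop
 endfacet
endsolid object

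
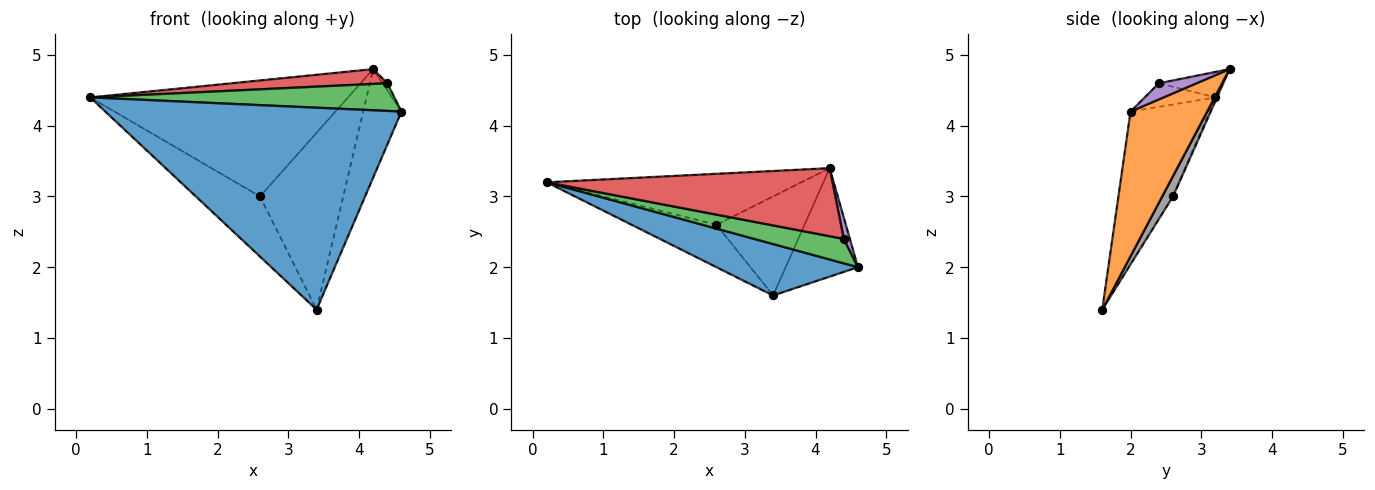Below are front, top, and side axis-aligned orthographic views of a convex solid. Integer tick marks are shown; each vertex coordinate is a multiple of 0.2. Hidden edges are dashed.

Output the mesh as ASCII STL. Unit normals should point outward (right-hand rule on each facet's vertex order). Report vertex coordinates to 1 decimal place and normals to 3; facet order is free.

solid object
 facet normal -0.245 -0.939 0.239
  outer loop
   vertex 3.4 1.6 1.4
   vertex 4.6 2.0 4.2
   vertex 0.2 3.2 4.4
  endloop
 endfacet
 facet normal 0.816 0.408 -0.408
  outer loop
   vertex 3.4 1.6 1.4
   vertex 4.2 3.4 4.8
   vertex 4.6 2.0 4.2
  endloop
 endfacet
 facet normal -0.172 -0.738 0.652
  outer loop
   vertex 4.4 2.4 4.6
   vertex 0.2 3.2 4.4
   vertex 4.6 2.0 4.2
  endloop
 endfacet
 facet normal -0.087 -0.212 0.973
  outer loop
   vertex 4.4 2.4 4.6
   vertex 4.2 3.4 4.8
   vertex 0.2 3.2 4.4
  endloop
 endfacet
 facet normal 0.930 0.116 0.349
  outer loop
   vertex 4.4 2.4 4.6
   vertex 4.6 2.0 4.2
   vertex 4.2 3.4 4.8
  endloop
 endfacet
 facet normal -0.006 0.916 -0.402
  outer loop
   vertex 2.6 2.6 3.0
   vertex 0.2 3.2 4.4
   vertex 4.2 3.4 4.8
  endloop
 endfacet
 facet normal -0.131 0.810 -0.572
  outer loop
   vertex 2.6 2.6 3.0
   vertex 3.4 1.6 1.4
   vertex 0.2 3.2 4.4
  endloop
 endfacet
 facet normal 0.113 0.867 -0.485
  outer loop
   vertex 2.6 2.6 3.0
   vertex 4.2 3.4 4.8
   vertex 3.4 1.6 1.4
  endloop
 endfacet
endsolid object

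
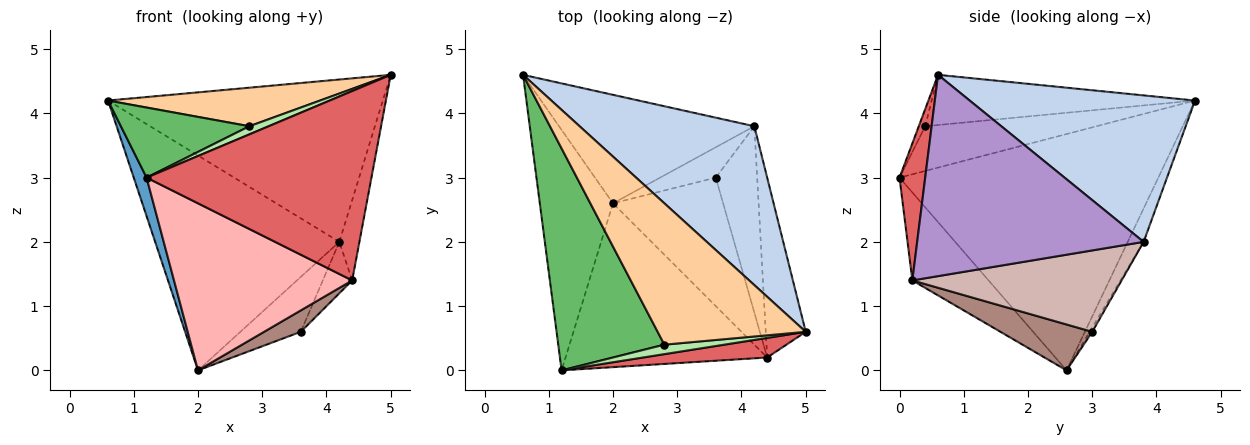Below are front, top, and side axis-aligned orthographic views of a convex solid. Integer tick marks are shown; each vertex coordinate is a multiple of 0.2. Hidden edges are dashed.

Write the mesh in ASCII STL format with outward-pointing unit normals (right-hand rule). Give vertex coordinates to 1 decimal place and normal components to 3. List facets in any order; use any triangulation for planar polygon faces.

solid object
 facet normal -0.954 -0.047 -0.295
  outer loop
   vertex 2.0 2.6 0.0
   vertex 1.2 0.0 3.0
   vertex 0.6 4.6 4.2
  endloop
 endfacet
 facet normal 0.506 0.617 0.603
  outer loop
   vertex 4.2 3.8 2.0
   vertex 0.6 4.6 4.2
   vertex 5.0 0.6 4.6
  endloop
 endfacet
 facet normal -0.077 0.890 -0.449
  outer loop
   vertex 4.2 3.8 2.0
   vertex 2.0 2.6 0.0
   vertex 0.6 4.6 4.2
  endloop
 endfacet
 facet normal -0.311 -0.250 0.917
  outer loop
   vertex 2.8 0.4 3.8
   vertex 5.0 0.6 4.6
   vertex 0.6 4.6 4.2
  endloop
 endfacet
 facet normal -0.373 -0.279 0.885
  outer loop
   vertex 2.8 0.4 3.8
   vertex 0.6 4.6 4.2
   vertex 1.2 0.0 3.0
  endloop
 endfacet
 facet normal -0.212 -0.636 0.742
  outer loop
   vertex 2.8 0.4 3.8
   vertex 1.2 0.0 3.0
   vertex 5.0 0.6 4.6
  endloop
 endfacet
 facet normal 0.113 -0.988 0.102
  outer loop
   vertex 4.4 0.2 1.4
   vertex 5.0 0.6 4.6
   vertex 1.2 0.0 3.0
  endloop
 endfacet
 facet normal -0.292 -0.683 -0.670
  outer loop
   vertex 4.4 0.2 1.4
   vertex 1.2 0.0 3.0
   vertex 2.0 2.6 0.0
  endloop
 endfacet
 facet normal 0.977 0.087 -0.194
  outer loop
   vertex 4.4 0.2 1.4
   vertex 4.2 3.8 2.0
   vertex 5.0 0.6 4.6
  endloop
 endfacet
 facet normal -0.037 0.874 -0.484
  outer loop
   vertex 3.6 3.0 0.6
   vertex 2.0 2.6 0.0
   vertex 4.2 3.8 2.0
  endloop
 endfacet
 facet normal 0.380 -0.152 -0.912
  outer loop
   vertex 3.6 3.0 0.6
   vertex 4.4 0.2 1.4
   vertex 2.0 2.6 0.0
  endloop
 endfacet
 facet normal 0.884 0.124 -0.450
  outer loop
   vertex 3.6 3.0 0.6
   vertex 4.2 3.8 2.0
   vertex 4.4 0.2 1.4
  endloop
 endfacet
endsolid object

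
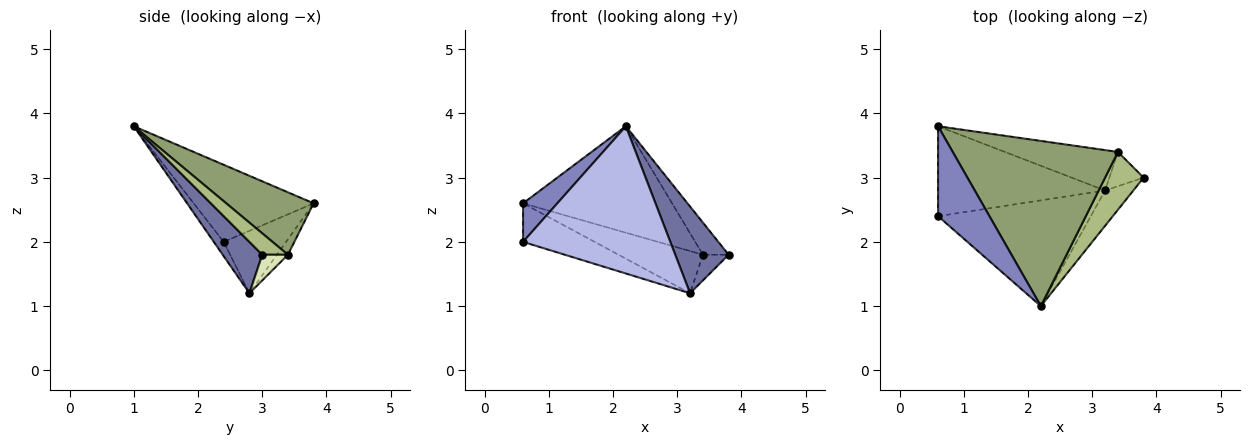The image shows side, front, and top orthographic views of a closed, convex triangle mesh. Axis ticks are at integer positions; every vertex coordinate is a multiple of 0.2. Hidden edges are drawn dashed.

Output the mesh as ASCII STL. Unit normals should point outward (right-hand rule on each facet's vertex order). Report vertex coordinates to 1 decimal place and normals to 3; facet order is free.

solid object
 facet normal 0.566 -0.764 -0.311
  outer loop
   vertex 3.2 2.8 1.2
   vertex 3.8 3.0 1.8
   vertex 2.2 1.0 3.8
  endloop
 endfacet
 facet normal -0.809 -0.231 0.540
  outer loop
   vertex 0.6 2.4 2.0
   vertex 2.2 1.0 3.8
   vertex 0.6 3.8 2.6
  endloop
 endfacet
 facet normal -0.325 0.373 -0.869
  outer loop
   vertex 0.6 2.4 2.0
   vertex 0.6 3.8 2.6
   vertex 3.2 2.8 1.2
  endloop
 endfacet
 facet normal -0.054 -0.811 -0.582
  outer loop
   vertex 0.6 2.4 2.0
   vertex 3.2 2.8 1.2
   vertex 2.2 1.0 3.8
  endloop
 endfacet
 facet normal 0.303 0.516 0.801
  outer loop
   vertex 3.4 3.4 1.8
   vertex 0.6 3.8 2.6
   vertex 2.2 1.0 3.8
  endloop
 endfacet
 facet normal 0.437 0.437 0.786
  outer loop
   vertex 3.4 3.4 1.8
   vertex 2.2 1.0 3.8
   vertex 3.8 3.0 1.8
  endloop
 endfacet
 facet normal -0.094 0.719 -0.688
  outer loop
   vertex 3.4 3.4 1.8
   vertex 3.2 2.8 1.2
   vertex 0.6 3.8 2.6
  endloop
 endfacet
 facet normal 0.514 0.514 -0.686
  outer loop
   vertex 3.4 3.4 1.8
   vertex 3.8 3.0 1.8
   vertex 3.2 2.8 1.2
  endloop
 endfacet
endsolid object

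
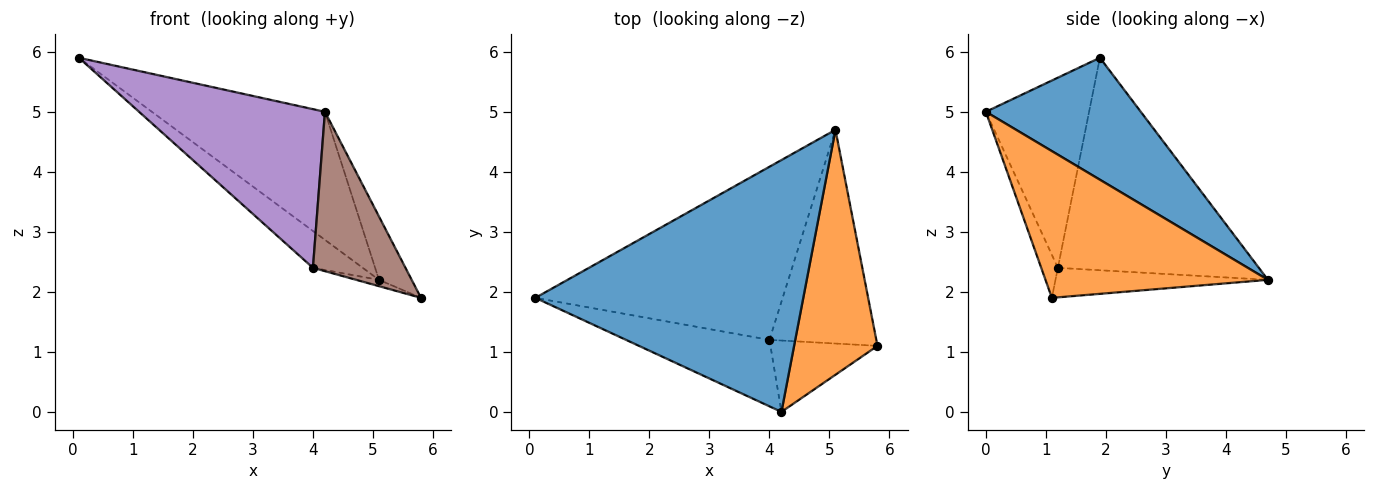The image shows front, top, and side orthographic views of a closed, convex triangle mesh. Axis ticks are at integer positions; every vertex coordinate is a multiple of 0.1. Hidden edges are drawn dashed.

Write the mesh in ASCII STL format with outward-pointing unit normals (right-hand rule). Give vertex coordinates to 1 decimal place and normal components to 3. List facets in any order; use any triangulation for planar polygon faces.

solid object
 facet normal 0.376 0.420 0.826
  outer loop
   vertex 4.2 0.0 5.0
   vertex 5.1 4.7 2.2
   vertex 0.1 1.9 5.9
  endloop
 endfacet
 facet normal 0.862 0.127 0.490
  outer loop
   vertex 4.2 0.0 5.0
   vertex 5.8 1.1 1.9
   vertex 5.1 4.7 2.2
  endloop
 endfacet
 facet normal -0.643 0.159 -0.749
  outer loop
   vertex 4.0 1.2 2.4
   vertex 0.1 1.9 5.9
   vertex 5.1 4.7 2.2
  endloop
 endfacet
 facet normal -0.266 0.029 -0.964
  outer loop
   vertex 4.0 1.2 2.4
   vertex 5.1 4.7 2.2
   vertex 5.8 1.1 1.9
  endloop
 endfacet
 facet normal -0.456 -0.821 -0.344
  outer loop
   vertex 4.0 1.2 2.4
   vertex 4.2 0.0 5.0
   vertex 0.1 1.9 5.9
  endloop
 endfacet
 facet normal -0.162 -0.901 -0.403
  outer loop
   vertex 4.0 1.2 2.4
   vertex 5.8 1.1 1.9
   vertex 4.2 0.0 5.0
  endloop
 endfacet
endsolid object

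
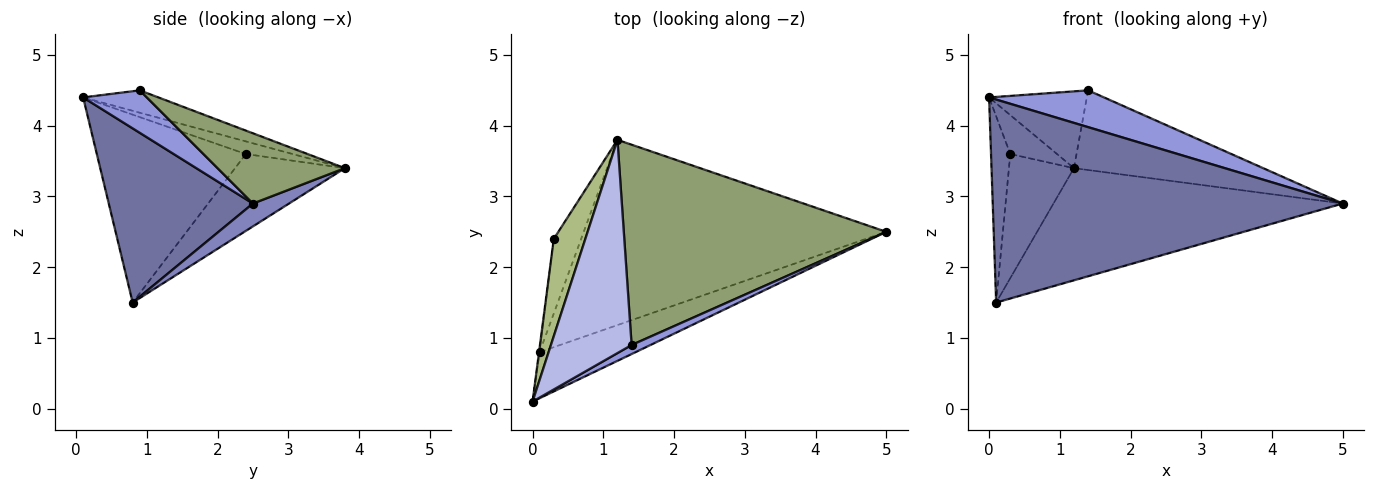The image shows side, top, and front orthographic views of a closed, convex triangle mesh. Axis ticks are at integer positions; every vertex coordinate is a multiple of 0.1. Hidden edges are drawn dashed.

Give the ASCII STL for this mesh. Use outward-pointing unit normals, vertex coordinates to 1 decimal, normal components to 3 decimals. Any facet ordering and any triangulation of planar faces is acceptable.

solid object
 facet normal 0.373 -0.905 -0.206
  outer loop
   vertex 0.1 0.8 1.5
   vertex 5.0 2.5 2.9
   vertex 0.0 0.1 4.4
  endloop
 endfacet
 facet normal 0.065 0.517 -0.854
  outer loop
   vertex 0.1 0.8 1.5
   vertex 1.2 3.8 3.4
   vertex 5.0 2.5 2.9
  endloop
 endfacet
 facet normal 0.474 -0.855 0.211
  outer loop
   vertex 1.4 0.9 4.5
   vertex 0.0 0.1 4.4
   vertex 5.0 2.5 2.9
  endloop
 endfacet
 facet normal -0.252 0.328 0.910
  outer loop
   vertex 1.4 0.9 4.5
   vertex 1.2 3.8 3.4
   vertex 0.0 0.1 4.4
  endloop
 endfacet
 facet normal 0.241 0.359 0.902
  outer loop
   vertex 1.4 0.9 4.5
   vertex 5.0 2.5 2.9
   vertex 1.2 3.8 3.4
  endloop
 endfacet
 facet normal -0.348 0.348 0.870
  outer loop
   vertex 0.3 2.4 3.6
   vertex 0.0 0.1 4.4
   vertex 1.2 3.8 3.4
  endloop
 endfacet
 facet normal -0.992 0.128 -0.003
  outer loop
   vertex 0.3 2.4 3.6
   vertex 0.1 0.8 1.5
   vertex 0.0 0.1 4.4
  endloop
 endfacet
 facet normal -0.823 0.487 -0.293
  outer loop
   vertex 0.3 2.4 3.6
   vertex 1.2 3.8 3.4
   vertex 0.1 0.8 1.5
  endloop
 endfacet
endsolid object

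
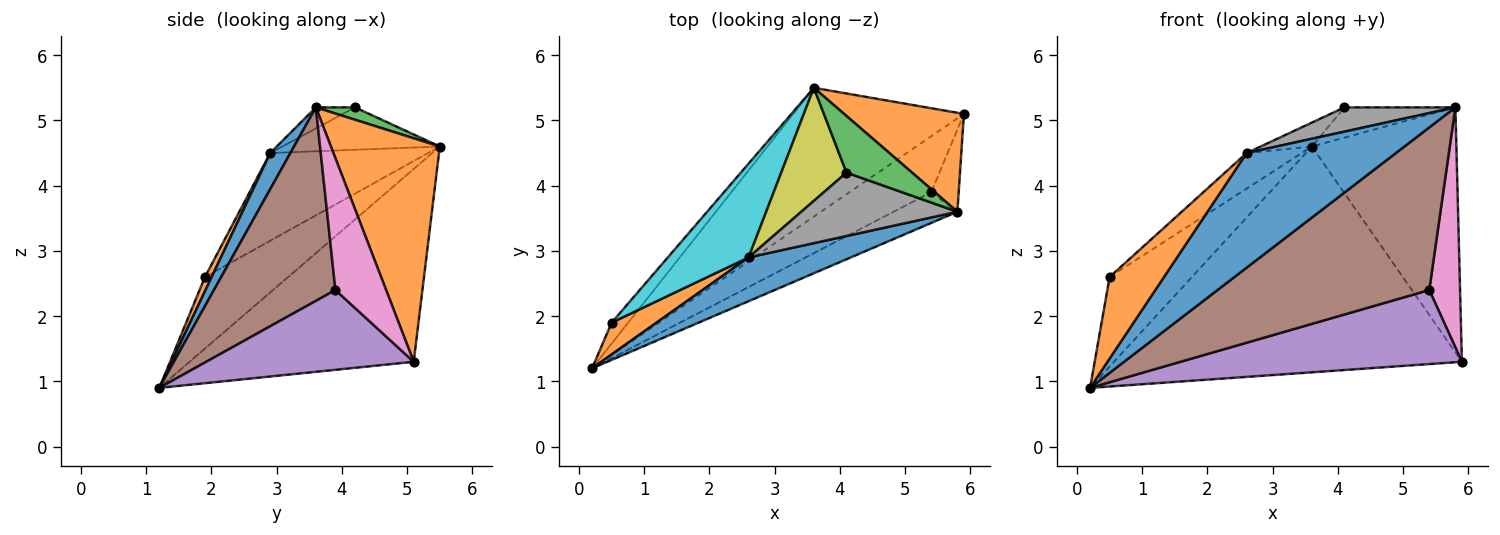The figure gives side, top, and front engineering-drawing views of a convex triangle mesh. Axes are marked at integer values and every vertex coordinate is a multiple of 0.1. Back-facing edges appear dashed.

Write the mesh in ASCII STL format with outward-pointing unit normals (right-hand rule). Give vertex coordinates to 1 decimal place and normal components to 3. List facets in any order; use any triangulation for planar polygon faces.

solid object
 facet normal -0.488 0.758 -0.432
  outer loop
   vertex 3.6 5.5 4.6
   vertex 5.9 5.1 1.3
   vertex 0.2 1.2 0.9
  endloop
 endfacet
 facet normal 0.573 0.760 0.307
  outer loop
   vertex 5.8 3.6 5.2
   vertex 5.9 5.1 1.3
   vertex 3.6 5.5 4.6
  endloop
 endfacet
 facet normal 0.164 0.465 0.870
  outer loop
   vertex 5.8 3.6 5.2
   vertex 3.6 5.5 4.6
   vertex 4.1 4.2 5.2
  endloop
 endfacet
 facet normal -0.701 0.694 -0.162
  outer loop
   vertex 0.5 1.9 2.6
   vertex 3.6 5.5 4.6
   vertex 0.2 1.2 0.9
  endloop
 endfacet
 facet normal 0.507 -0.688 -0.520
  outer loop
   vertex 5.4 3.9 2.4
   vertex 0.2 1.2 0.9
   vertex 5.9 5.1 1.3
  endloop
 endfacet
 facet normal 0.491 -0.856 -0.162
  outer loop
   vertex 5.4 3.9 2.4
   vertex 5.8 3.6 5.2
   vertex 0.2 1.2 0.9
  endloop
 endfacet
 facet normal 0.842 -0.511 -0.175
  outer loop
   vertex 5.4 3.9 2.4
   vertex 5.9 5.1 1.3
   vertex 5.8 3.6 5.2
  endloop
 endfacet
 facet normal -0.125 -0.355 0.927
  outer loop
   vertex 2.6 2.9 4.5
   vertex 5.8 3.6 5.2
   vertex 4.1 4.2 5.2
  endloop
 endfacet
 facet normal -0.537 0.175 0.826
  outer loop
   vertex 2.6 2.9 4.5
   vertex 4.1 4.2 5.2
   vertex 3.6 5.5 4.6
  endloop
 endfacet
 facet normal -0.712 0.249 0.656
  outer loop
   vertex 2.6 2.9 4.5
   vertex 3.6 5.5 4.6
   vertex 0.5 1.9 2.6
  endloop
 endfacet
 facet normal 0.125 -0.927 0.354
  outer loop
   vertex 2.6 2.9 4.5
   vertex 0.2 1.2 0.9
   vertex 5.8 3.6 5.2
  endloop
 endfacet
 facet normal 0.114 -0.926 0.361
  outer loop
   vertex 2.6 2.9 4.5
   vertex 0.5 1.9 2.6
   vertex 0.2 1.2 0.9
  endloop
 endfacet
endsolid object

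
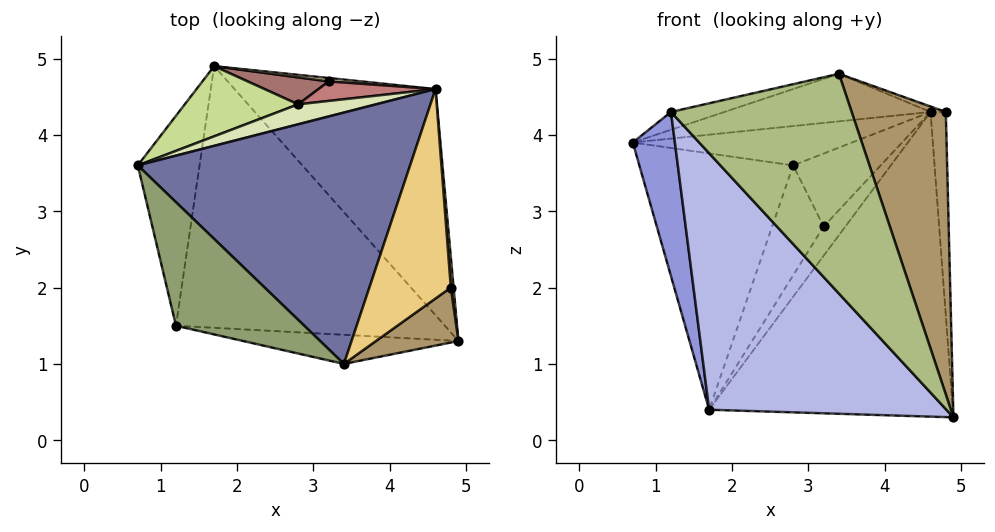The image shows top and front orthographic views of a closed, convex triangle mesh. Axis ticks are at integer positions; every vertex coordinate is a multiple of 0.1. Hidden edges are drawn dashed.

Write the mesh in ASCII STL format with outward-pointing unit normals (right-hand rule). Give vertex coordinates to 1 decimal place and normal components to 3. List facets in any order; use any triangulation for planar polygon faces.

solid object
 facet normal -0.147 0.184 0.972
  outer loop
   vertex 4.6 4.6 4.3
   vertex 0.7 3.6 3.9
   vertex 3.4 1.0 4.8
  endloop
 endfacet
 facet normal 0.663 0.601 -0.446
  outer loop
   vertex 4.6 4.6 4.3
   vertex 4.9 1.3 0.3
   vertex 1.7 4.9 0.4
  endloop
 endfacet
 facet normal -0.890 -0.280 -0.359
  outer loop
   vertex 1.2 1.5 4.3
   vertex 0.7 3.6 3.9
   vertex 1.7 4.9 0.4
  endloop
 endfacet
 facet normal -0.629 -0.544 -0.555
  outer loop
   vertex 1.2 1.5 4.3
   vertex 1.7 4.9 0.4
   vertex 4.9 1.3 0.3
  endloop
 endfacet
 facet normal -0.189 0.140 0.972
  outer loop
   vertex 1.2 1.5 4.3
   vertex 3.4 1.0 4.8
   vertex 0.7 3.6 3.9
  endloop
 endfacet
 facet normal -0.192 -0.973 -0.129
  outer loop
   vertex 1.2 1.5 4.3
   vertex 4.9 1.3 0.3
   vertex 3.4 1.0 4.8
  endloop
 endfacet
 facet normal -0.313 0.916 0.251
  outer loop
   vertex 2.8 4.4 3.6
   vertex 1.7 4.9 0.4
   vertex 0.7 3.6 3.9
  endloop
 endfacet
 facet normal -0.265 0.860 0.436
  outer loop
   vertex 2.8 4.4 3.6
   vertex 0.7 3.6 3.9
   vertex 4.6 4.6 4.3
  endloop
 endfacet
 facet normal 0.610 -0.778 0.151
  outer loop
   vertex 4.8 2.0 4.3
   vertex 3.4 1.0 4.8
   vertex 4.9 1.3 0.3
  endloop
 endfacet
 facet normal 0.997 0.077 0.012
  outer loop
   vertex 4.8 2.0 4.3
   vertex 4.9 1.3 0.3
   vertex 4.6 4.6 4.3
  endloop
 endfacet
 facet normal 0.321 0.025 0.947
  outer loop
   vertex 4.8 2.0 4.3
   vertex 4.6 4.6 4.3
   vertex 3.4 1.0 4.8
  endloop
 endfacet
 facet normal -0.054 0.992 0.116
  outer loop
   vertex 3.2 4.7 2.8
   vertex 4.6 4.6 4.3
   vertex 1.7 4.9 0.4
  endloop
 endfacet
 facet normal -0.244 0.942 0.231
  outer loop
   vertex 3.2 4.7 2.8
   vertex 1.7 4.9 0.4
   vertex 2.8 4.4 3.6
  endloop
 endfacet
 facet normal -0.203 0.946 0.253
  outer loop
   vertex 3.2 4.7 2.8
   vertex 2.8 4.4 3.6
   vertex 4.6 4.6 4.3
  endloop
 endfacet
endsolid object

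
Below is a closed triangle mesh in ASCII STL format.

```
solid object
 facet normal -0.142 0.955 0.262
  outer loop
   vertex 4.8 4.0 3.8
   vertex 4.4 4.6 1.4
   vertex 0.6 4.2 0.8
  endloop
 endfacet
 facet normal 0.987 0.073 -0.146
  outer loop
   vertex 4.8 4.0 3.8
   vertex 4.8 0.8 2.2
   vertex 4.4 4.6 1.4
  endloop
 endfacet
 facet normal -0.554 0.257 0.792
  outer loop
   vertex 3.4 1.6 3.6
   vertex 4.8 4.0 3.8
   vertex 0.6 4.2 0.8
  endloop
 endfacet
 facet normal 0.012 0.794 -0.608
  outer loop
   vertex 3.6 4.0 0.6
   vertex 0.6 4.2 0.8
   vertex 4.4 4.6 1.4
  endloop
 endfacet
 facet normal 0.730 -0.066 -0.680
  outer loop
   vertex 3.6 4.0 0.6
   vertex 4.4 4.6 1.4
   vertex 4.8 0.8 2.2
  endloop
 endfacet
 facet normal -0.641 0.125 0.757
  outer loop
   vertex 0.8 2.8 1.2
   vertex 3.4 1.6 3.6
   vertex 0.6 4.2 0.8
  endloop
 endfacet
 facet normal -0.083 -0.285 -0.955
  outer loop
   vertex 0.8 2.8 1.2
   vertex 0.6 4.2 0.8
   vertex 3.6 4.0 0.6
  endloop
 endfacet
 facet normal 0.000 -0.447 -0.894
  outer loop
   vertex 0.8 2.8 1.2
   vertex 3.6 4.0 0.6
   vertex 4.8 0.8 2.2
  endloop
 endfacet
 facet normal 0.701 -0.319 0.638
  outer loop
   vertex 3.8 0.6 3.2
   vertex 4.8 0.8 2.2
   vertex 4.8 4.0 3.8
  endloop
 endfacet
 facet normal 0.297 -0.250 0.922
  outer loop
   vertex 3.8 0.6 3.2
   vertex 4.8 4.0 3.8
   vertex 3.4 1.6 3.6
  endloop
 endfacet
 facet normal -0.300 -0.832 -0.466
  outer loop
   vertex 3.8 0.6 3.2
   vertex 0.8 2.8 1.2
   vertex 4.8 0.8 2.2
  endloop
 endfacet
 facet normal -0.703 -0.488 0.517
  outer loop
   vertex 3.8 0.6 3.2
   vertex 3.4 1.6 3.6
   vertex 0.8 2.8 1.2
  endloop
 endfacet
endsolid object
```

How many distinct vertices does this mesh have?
8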